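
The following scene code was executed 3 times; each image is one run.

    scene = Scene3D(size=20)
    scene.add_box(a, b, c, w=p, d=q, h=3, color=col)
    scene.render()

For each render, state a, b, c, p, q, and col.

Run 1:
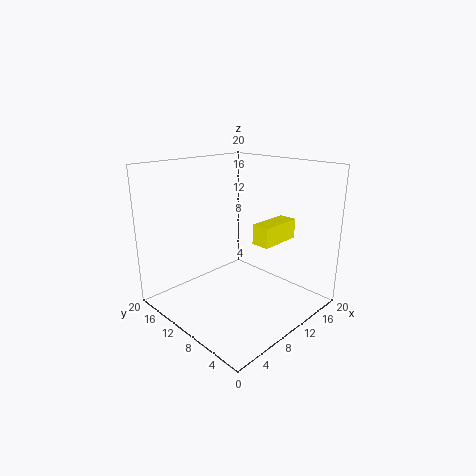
a = 13
b = 7.25
c = 8.25
p = 6.5
q = 2.75
col = 'yellow'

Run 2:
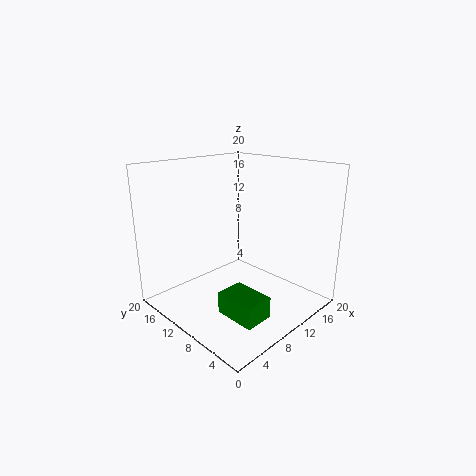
a = 5.25
b = 3.25
c = 0.75
p = 4
q = 5.75
col = 'green'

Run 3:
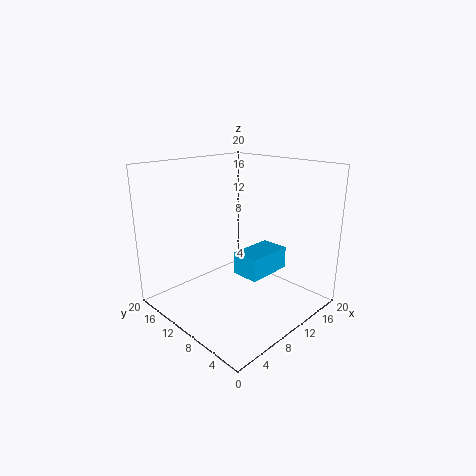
a = 7.75
b = 4.75
c = 6
p = 6.25
q = 3.75
col = 'deepskyblue'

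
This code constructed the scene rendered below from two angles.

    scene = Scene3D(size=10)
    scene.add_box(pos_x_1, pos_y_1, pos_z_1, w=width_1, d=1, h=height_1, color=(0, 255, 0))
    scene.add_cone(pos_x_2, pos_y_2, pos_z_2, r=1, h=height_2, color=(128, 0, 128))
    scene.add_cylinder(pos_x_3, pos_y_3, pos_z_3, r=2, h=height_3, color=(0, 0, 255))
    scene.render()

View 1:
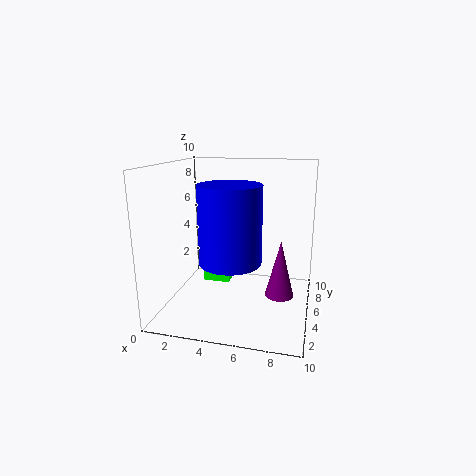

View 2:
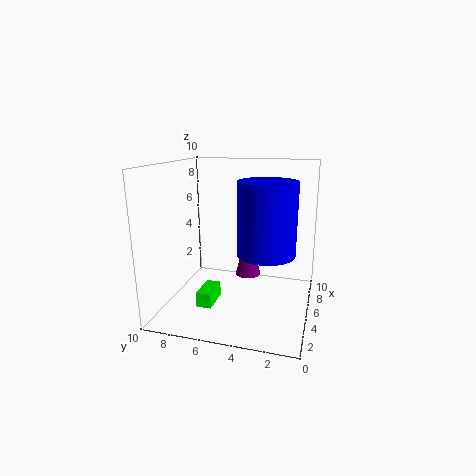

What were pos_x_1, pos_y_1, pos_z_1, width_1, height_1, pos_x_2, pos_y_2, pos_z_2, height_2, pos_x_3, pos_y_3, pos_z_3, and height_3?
pos_x_1 = 2; pos_y_1 = 6; pos_z_1 = 1; width_1 = 2; height_1 = 1; pos_x_2 = 8; pos_y_2 = 5; pos_z_2 = 1; height_2 = 4; pos_x_3 = 5; pos_y_3 = 3; pos_z_3 = 4; height_3 = 5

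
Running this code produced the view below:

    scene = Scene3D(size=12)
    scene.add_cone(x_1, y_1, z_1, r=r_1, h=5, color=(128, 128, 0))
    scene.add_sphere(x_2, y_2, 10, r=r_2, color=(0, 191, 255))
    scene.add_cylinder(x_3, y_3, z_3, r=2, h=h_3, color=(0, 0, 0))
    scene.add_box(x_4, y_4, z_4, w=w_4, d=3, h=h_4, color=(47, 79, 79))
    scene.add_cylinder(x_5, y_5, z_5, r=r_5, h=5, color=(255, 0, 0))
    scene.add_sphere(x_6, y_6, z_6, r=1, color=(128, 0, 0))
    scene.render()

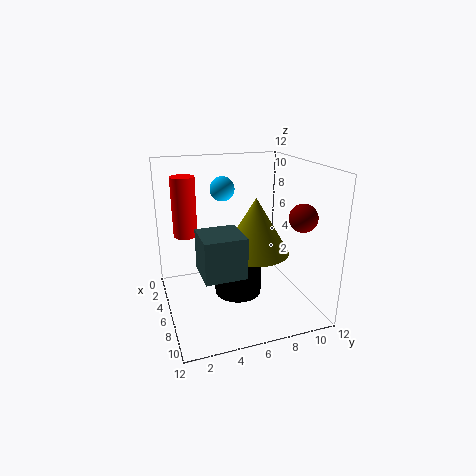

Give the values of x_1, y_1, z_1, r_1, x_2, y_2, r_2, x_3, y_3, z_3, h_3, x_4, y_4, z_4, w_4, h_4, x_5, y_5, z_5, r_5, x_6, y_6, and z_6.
x_1 = 5; y_1 = 8; z_1 = 4; r_1 = 3; x_2 = 5; y_2 = 5; r_2 = 1; x_3 = 6; y_3 = 6; z_3 = 1; h_3 = 3; x_4 = 8; y_4 = 2; z_4 = 5; w_4 = 3; h_4 = 3; x_5 = 4; y_5 = 2; z_5 = 6; r_5 = 1; x_6 = 11; y_6 = 9; z_6 = 9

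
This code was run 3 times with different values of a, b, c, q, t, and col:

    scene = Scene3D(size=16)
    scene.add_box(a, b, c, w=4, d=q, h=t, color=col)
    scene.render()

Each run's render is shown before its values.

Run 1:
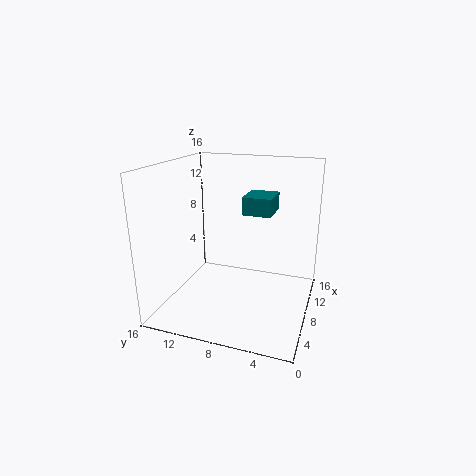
a = 8.5; b = 4.5; c = 10.5; q = 3.25; t = 2; col = 'teal'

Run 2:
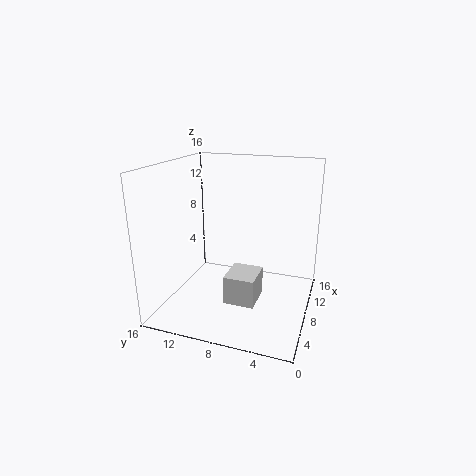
a = 5.75; b = 5.5; c = 0.75; q = 3.5; t = 3.25; col = 'lightgray'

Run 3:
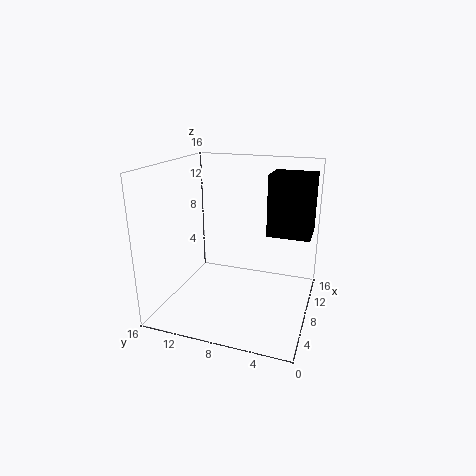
a = 8.75; b = 0.25; c = 8.25; q = 4.75; t = 6.75; col = 'black'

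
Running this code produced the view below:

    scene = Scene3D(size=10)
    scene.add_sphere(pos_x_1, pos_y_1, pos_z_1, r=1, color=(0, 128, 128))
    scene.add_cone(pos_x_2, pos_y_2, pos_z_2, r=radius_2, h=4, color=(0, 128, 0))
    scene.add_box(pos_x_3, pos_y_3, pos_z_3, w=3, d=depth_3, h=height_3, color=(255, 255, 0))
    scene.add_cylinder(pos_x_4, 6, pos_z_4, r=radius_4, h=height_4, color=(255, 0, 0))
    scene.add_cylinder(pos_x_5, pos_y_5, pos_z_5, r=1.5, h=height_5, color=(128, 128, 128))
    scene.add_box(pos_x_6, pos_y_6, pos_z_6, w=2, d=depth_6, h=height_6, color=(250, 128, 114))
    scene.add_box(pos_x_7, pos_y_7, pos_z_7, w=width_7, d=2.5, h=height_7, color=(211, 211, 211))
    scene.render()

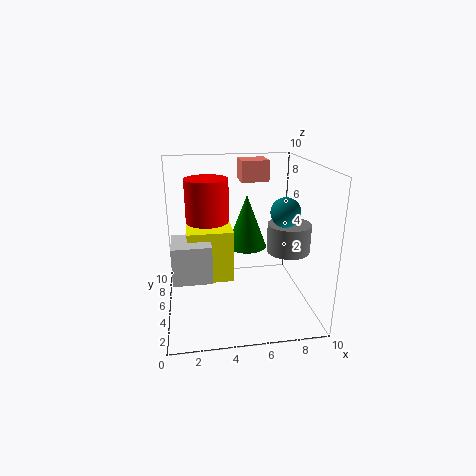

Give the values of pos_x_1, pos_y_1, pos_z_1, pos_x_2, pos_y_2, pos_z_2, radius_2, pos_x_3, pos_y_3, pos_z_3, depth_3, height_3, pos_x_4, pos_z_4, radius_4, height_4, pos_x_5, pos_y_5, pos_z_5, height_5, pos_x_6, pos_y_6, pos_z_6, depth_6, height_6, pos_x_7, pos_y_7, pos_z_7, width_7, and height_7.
pos_x_1 = 8; pos_y_1 = 4; pos_z_1 = 7; pos_x_2 = 6; pos_y_2 = 7; pos_z_2 = 3.5; radius_2 = 1.5; pos_x_3 = 1.5; pos_y_3 = 3.5; pos_z_3 = 2.5; depth_3 = 3.5; height_3 = 3.5; pos_x_4 = 3; pos_z_4 = 4; radius_4 = 1.5; height_4 = 5; pos_x_5 = 8.5; pos_y_5 = 4.5; pos_z_5 = 4; height_5 = 2; pos_x_6 = 5.5; pos_y_6 = 6.5; pos_z_6 = 8.5; depth_6 = 2; height_6 = 1.5; pos_x_7 = 0.5; pos_y_7 = 2.5; pos_z_7 = 3; width_7 = 2.5; height_7 = 2.5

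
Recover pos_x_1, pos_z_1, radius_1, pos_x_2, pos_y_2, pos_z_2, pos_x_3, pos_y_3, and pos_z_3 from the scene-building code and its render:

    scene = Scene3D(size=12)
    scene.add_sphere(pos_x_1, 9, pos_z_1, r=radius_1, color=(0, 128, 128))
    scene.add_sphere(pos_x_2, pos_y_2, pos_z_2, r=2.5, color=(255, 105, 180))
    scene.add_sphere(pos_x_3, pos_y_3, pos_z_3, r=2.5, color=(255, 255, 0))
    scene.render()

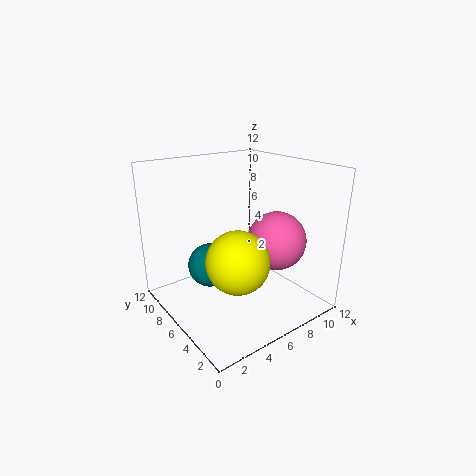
pos_x_1 = 5
pos_z_1 = 2.5
radius_1 = 2
pos_x_2 = 9
pos_y_2 = 4.5
pos_z_2 = 5.5
pos_x_3 = 4.5
pos_y_3 = 4
pos_z_3 = 5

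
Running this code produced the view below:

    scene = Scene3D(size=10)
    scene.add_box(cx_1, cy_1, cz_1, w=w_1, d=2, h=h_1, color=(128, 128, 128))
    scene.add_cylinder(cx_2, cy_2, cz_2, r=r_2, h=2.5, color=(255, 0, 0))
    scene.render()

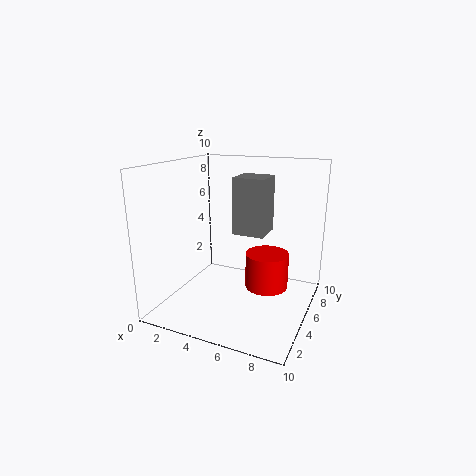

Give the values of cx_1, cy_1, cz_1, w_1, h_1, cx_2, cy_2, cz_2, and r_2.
cx_1 = 5.5
cy_1 = 3
cz_1 = 6
w_1 = 2
h_1 = 3.5
cx_2 = 7
cy_2 = 5.5
cz_2 = 1.5
r_2 = 1.5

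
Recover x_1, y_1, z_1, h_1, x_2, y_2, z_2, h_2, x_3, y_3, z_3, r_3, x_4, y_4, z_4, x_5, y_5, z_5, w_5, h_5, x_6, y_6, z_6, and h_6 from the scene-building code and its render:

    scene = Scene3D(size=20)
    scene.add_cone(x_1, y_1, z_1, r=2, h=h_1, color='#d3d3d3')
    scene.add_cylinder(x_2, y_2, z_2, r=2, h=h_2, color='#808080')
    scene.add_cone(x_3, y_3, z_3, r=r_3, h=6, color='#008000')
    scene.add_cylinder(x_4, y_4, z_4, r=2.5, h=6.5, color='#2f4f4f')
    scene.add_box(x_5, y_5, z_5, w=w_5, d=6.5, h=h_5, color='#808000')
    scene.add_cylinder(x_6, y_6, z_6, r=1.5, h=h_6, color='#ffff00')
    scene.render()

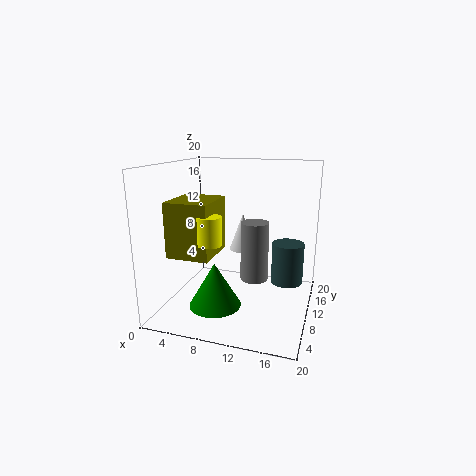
x_1 = 9.5
y_1 = 14
z_1 = 7
h_1 = 5.5
x_2 = 12
y_2 = 11.5
z_2 = 3.5
h_2 = 8.5
x_3 = 8
y_3 = 6
z_3 = 1.5
r_3 = 3.5
x_4 = 16
y_4 = 17
z_4 = 1
x_5 = 3
y_5 = 2.5
z_5 = 9
w_5 = 5.5
h_5 = 7
x_6 = 8.5
y_6 = 3.5
z_6 = 11
h_6 = 3.5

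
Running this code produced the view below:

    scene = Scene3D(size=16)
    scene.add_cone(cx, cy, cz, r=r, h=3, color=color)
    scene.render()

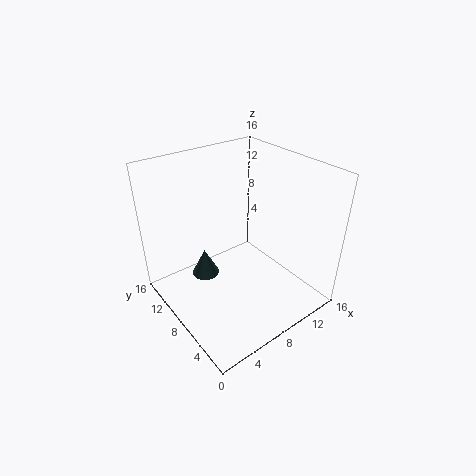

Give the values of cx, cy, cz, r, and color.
cx = 4.5, cy = 9.5, cz = 4, r = 1.5, color = 'darkslategray'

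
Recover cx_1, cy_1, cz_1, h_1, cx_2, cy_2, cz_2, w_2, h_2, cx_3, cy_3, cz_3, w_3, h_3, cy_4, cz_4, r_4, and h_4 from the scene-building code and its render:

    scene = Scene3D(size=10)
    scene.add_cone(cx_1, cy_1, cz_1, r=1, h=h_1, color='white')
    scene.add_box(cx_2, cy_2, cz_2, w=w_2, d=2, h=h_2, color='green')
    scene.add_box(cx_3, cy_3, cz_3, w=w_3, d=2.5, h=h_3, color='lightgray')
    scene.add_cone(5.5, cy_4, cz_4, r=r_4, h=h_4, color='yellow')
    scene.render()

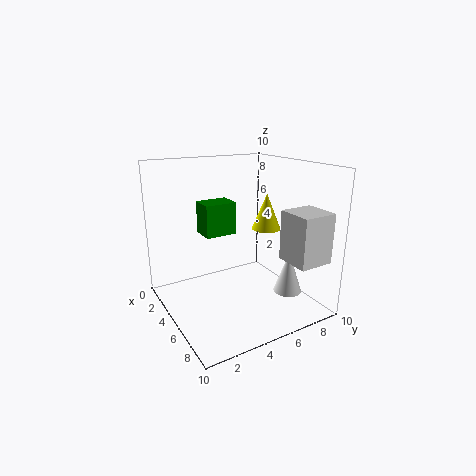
cx_1 = 7, cy_1 = 8, cz_1 = 1, h_1 = 3, cx_2 = 5, cy_2 = 2, cz_2 = 6, w_2 = 1.5, h_2 = 2, cx_3 = 6.5, cy_3 = 7.5, cz_3 = 3.5, w_3 = 2.5, h_3 = 3.5, cy_4 = 7, cz_4 = 5.5, r_4 = 1, h_4 = 2.5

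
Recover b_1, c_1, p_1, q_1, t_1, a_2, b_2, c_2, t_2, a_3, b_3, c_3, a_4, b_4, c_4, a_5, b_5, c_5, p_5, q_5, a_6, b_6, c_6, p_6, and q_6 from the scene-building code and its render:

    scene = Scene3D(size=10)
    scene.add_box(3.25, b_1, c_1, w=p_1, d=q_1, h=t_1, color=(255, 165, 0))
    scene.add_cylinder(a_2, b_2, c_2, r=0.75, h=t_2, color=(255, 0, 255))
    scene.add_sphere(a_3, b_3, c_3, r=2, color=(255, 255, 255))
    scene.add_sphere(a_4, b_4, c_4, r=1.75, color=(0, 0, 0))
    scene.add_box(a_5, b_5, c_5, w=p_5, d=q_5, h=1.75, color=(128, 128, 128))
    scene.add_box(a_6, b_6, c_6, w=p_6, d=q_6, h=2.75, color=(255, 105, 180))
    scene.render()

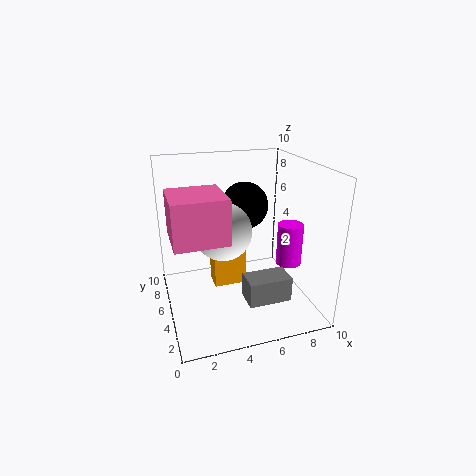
b_1 = 4.75
c_1 = 1.5
p_1 = 2.25
q_1 = 1.5
t_1 = 2.75
a_2 = 7
b_2 = 1.25
c_2 = 4.75
t_2 = 2.5
a_3 = 4
b_3 = 5.25
c_3 = 5.5
a_4 = 6.25
b_4 = 7.25
c_4 = 6.5
a_5 = 5
b_5 = 2.25
c_5 = 1
p_5 = 3
q_5 = 1.75
a_6 = 0.25
b_6 = 1.5
c_6 = 6.25
p_6 = 3.25
q_6 = 3.25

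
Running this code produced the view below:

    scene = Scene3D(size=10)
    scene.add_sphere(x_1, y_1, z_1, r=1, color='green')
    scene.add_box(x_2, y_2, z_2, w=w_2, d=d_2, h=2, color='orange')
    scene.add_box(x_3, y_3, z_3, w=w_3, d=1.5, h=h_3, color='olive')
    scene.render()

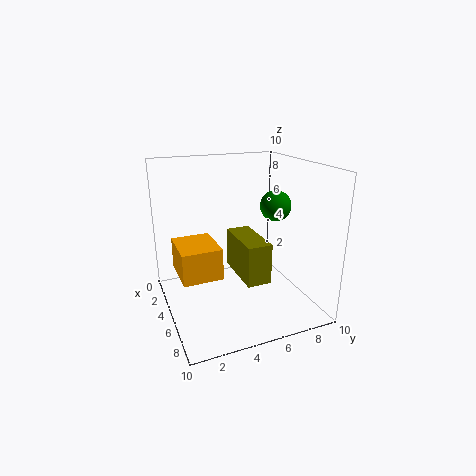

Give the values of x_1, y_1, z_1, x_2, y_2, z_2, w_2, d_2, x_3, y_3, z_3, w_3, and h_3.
x_1 = 6.5, y_1 = 7, z_1 = 7.5, x_2 = 4.5, y_2 = 0.5, z_2 = 3.5, w_2 = 3, d_2 = 2.5, x_3 = 5.5, y_3 = 4, z_3 = 3.5, w_3 = 3.5, h_3 = 2.5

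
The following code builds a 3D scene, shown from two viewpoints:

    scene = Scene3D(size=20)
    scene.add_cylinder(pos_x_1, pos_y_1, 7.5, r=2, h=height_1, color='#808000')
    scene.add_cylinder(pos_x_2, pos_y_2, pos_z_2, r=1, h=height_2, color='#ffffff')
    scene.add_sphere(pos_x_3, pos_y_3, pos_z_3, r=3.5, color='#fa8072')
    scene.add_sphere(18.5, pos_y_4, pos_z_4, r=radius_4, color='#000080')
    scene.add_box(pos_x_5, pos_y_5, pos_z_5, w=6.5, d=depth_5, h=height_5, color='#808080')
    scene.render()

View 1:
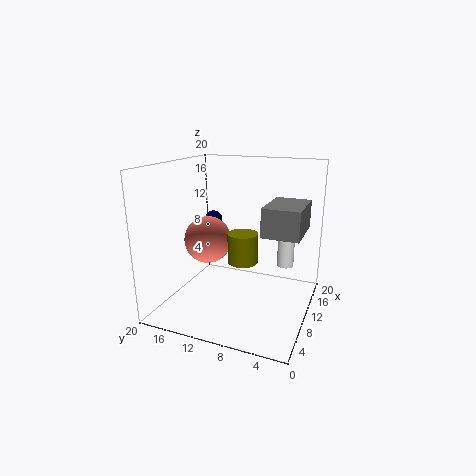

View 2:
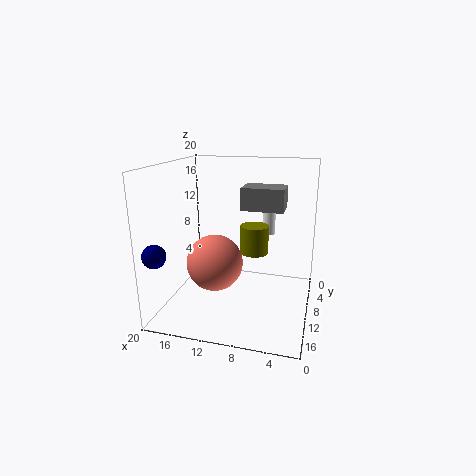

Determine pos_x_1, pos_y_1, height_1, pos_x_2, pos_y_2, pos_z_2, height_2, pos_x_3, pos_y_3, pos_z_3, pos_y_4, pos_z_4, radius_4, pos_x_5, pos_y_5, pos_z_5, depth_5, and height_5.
pos_x_1 = 8
pos_y_1 = 8.5
height_1 = 4
pos_x_2 = 7
pos_y_2 = 2.5
pos_z_2 = 8.5
height_2 = 6
pos_x_3 = 11.5
pos_y_3 = 15.5
pos_z_3 = 8.5
pos_y_4 = 18
pos_z_4 = 9.5
radius_4 = 1.5
pos_x_5 = 4.5
pos_y_5 = 0.5
pos_z_5 = 12.5
depth_5 = 4.5
height_5 = 3.5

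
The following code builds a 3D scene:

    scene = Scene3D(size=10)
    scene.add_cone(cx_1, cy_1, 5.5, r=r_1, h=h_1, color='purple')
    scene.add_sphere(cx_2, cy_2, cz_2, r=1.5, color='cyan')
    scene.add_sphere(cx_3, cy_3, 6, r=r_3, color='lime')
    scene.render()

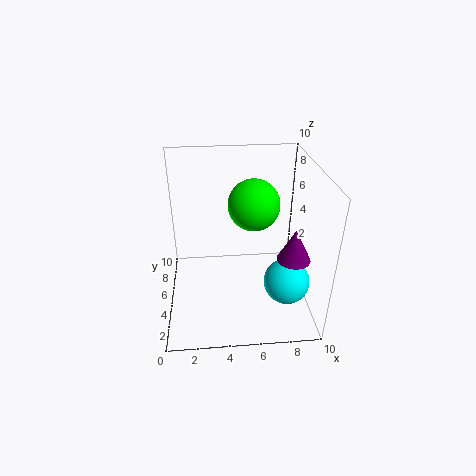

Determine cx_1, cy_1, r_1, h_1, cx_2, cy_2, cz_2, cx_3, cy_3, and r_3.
cx_1 = 8
cy_1 = 1.5
r_1 = 1
h_1 = 2
cx_2 = 8
cy_2 = 2.5
cz_2 = 3
cx_3 = 6.5
cy_3 = 8
r_3 = 2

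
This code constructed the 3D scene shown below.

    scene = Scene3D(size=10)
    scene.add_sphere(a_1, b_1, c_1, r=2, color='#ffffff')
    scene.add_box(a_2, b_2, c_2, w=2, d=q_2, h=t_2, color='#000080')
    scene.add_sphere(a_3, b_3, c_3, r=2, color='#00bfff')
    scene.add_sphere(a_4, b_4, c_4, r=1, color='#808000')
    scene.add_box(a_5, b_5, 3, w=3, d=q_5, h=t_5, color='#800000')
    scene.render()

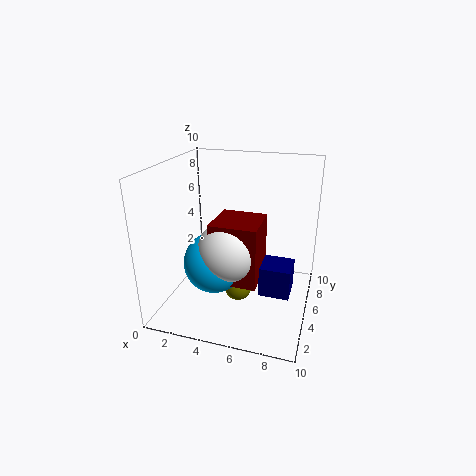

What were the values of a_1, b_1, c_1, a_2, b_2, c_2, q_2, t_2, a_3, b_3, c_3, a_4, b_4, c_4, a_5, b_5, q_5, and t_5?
a_1 = 5
b_1 = 3
c_1 = 5
a_2 = 7
b_2 = 3
c_2 = 2
q_2 = 2
t_2 = 2
a_3 = 4
b_3 = 3
c_3 = 4
a_4 = 5
b_4 = 5
c_4 = 1
a_5 = 4
b_5 = 2
q_5 = 3
t_5 = 4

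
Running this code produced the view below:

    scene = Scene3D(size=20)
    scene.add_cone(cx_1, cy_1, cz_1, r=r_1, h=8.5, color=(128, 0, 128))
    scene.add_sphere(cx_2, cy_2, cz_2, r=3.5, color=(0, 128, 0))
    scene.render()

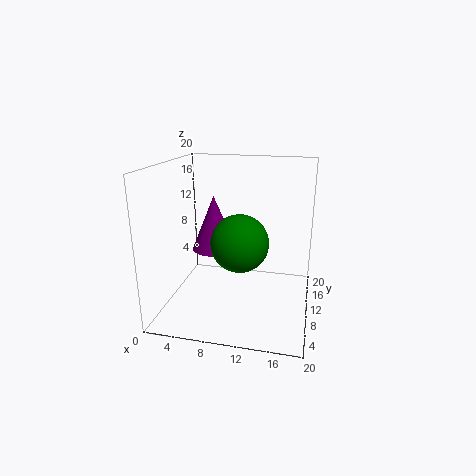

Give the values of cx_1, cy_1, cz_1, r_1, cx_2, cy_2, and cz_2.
cx_1 = 5
cy_1 = 15
cz_1 = 6
r_1 = 3.5
cx_2 = 11.5
cy_2 = 4.5
cz_2 = 11.5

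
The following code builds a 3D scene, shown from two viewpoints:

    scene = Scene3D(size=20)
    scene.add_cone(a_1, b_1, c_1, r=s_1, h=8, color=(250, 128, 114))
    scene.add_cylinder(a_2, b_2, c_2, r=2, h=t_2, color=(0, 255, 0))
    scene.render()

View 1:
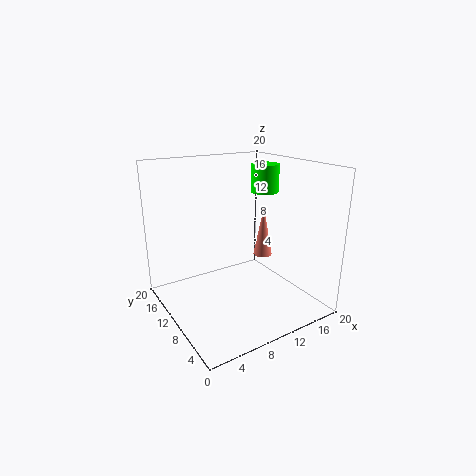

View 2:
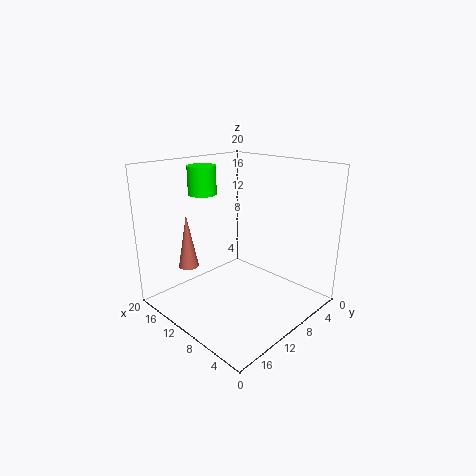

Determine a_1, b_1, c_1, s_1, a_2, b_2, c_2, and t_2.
a_1 = 17
b_1 = 13.5
c_1 = 4.5
s_1 = 1.5
a_2 = 15.5
b_2 = 11.5
c_2 = 15.5
t_2 = 4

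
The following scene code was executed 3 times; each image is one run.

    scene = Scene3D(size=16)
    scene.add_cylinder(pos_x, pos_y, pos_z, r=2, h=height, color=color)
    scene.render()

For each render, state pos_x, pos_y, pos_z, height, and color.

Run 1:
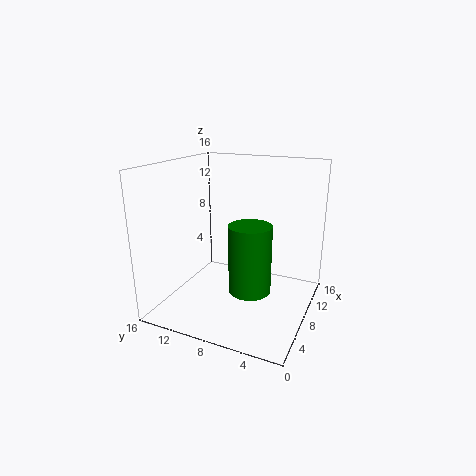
pos_x = 3; pos_y = 4.5; pos_z = 5; height = 6.5; color = 'green'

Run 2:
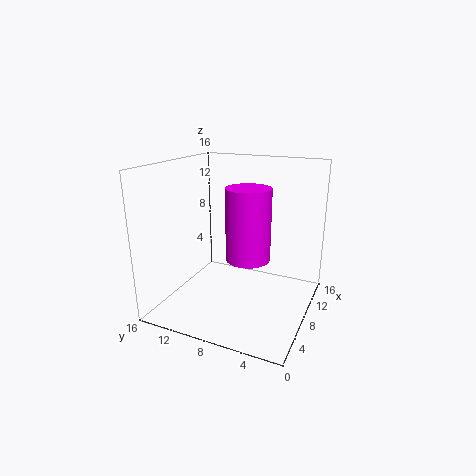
pos_x = 2.5; pos_y = 4.5; pos_z = 8.5; height = 6.5; color = 'magenta'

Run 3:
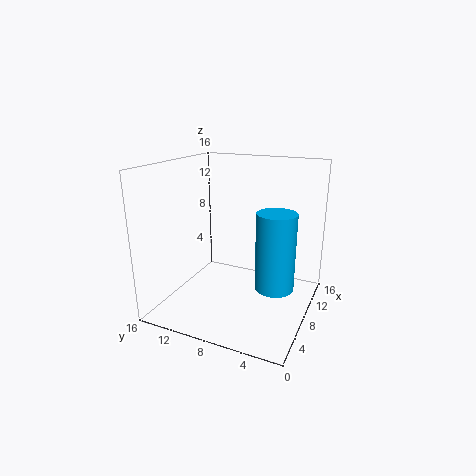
pos_x = 6; pos_y = 3; pos_z = 4; height = 8; color = 'deepskyblue'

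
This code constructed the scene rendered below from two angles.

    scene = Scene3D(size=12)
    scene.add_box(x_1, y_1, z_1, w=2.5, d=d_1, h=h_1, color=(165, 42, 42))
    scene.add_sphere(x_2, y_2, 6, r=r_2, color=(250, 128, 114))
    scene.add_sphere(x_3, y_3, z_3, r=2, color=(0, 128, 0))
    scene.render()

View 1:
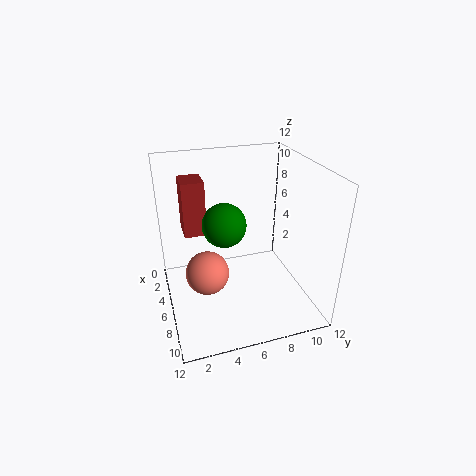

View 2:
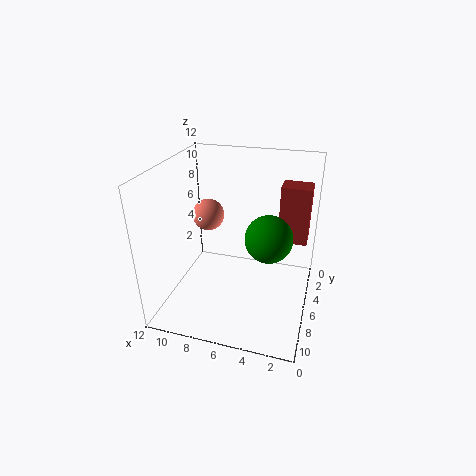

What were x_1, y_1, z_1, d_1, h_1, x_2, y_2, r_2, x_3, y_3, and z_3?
x_1 = 0.5; y_1 = 2; z_1 = 5; d_1 = 2; h_1 = 5; x_2 = 10; y_2 = 2.5; r_2 = 1.5; x_3 = 3.5; y_3 = 5.5; z_3 = 6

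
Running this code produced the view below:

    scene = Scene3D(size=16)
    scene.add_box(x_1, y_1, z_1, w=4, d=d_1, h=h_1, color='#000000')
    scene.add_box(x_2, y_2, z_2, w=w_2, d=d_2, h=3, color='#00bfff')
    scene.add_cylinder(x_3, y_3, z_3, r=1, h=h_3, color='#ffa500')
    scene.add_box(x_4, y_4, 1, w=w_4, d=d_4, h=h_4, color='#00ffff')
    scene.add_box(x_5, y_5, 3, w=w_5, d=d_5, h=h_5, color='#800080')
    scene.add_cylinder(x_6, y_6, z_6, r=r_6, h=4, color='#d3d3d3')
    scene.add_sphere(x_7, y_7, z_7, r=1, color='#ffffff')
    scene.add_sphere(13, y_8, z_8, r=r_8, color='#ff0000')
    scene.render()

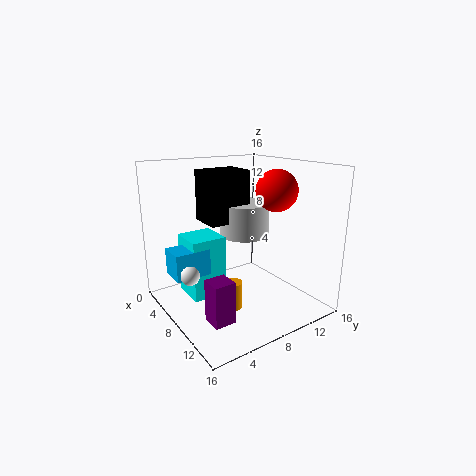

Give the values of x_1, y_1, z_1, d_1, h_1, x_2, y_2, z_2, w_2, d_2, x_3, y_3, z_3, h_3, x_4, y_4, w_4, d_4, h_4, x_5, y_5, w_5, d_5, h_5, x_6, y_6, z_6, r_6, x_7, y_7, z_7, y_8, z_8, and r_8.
x_1 = 2
y_1 = 6
z_1 = 9
d_1 = 5
h_1 = 6
x_2 = 4
y_2 = 1
z_2 = 4
w_2 = 3
d_2 = 4
x_3 = 10
y_3 = 6
z_3 = 1
h_3 = 3
x_4 = 3
y_4 = 3
w_4 = 4
d_4 = 4
h_4 = 7
x_5 = 13
y_5 = 1
w_5 = 2
d_5 = 2
h_5 = 4
x_6 = 5
y_6 = 11
z_6 = 7
r_6 = 3
x_7 = 8
y_7 = 2
z_7 = 5
y_8 = 9
z_8 = 14
r_8 = 2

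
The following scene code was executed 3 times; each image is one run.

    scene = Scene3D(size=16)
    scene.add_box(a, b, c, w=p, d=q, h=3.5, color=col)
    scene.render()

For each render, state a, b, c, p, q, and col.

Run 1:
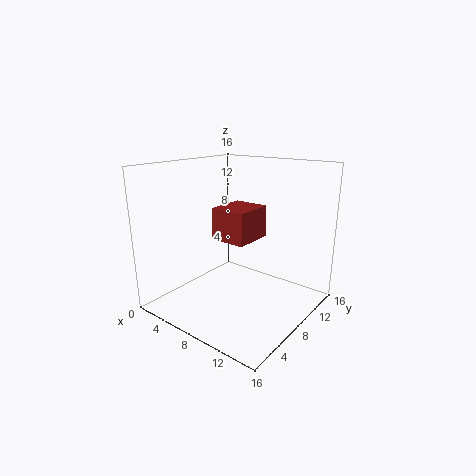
a = 6; b = 6; c = 8; p = 4; q = 4.5; col = 'brown'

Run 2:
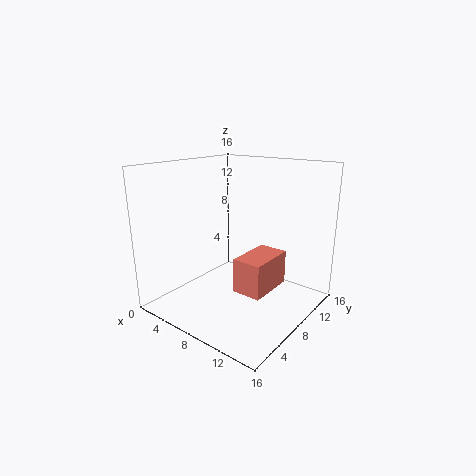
a = 10.5; b = 4; c = 4; p = 3; q = 5; col = 'salmon'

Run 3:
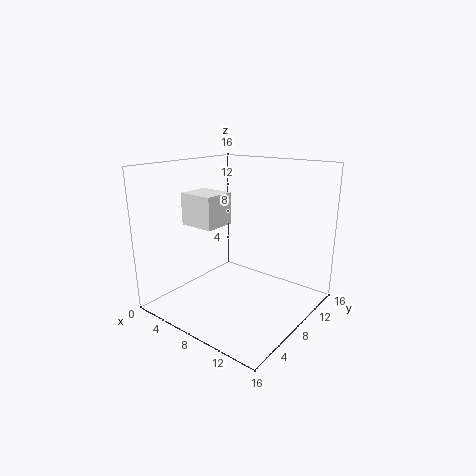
a = 3; b = 4.5; c = 9.5; p = 4; q = 3.5; col = 'white'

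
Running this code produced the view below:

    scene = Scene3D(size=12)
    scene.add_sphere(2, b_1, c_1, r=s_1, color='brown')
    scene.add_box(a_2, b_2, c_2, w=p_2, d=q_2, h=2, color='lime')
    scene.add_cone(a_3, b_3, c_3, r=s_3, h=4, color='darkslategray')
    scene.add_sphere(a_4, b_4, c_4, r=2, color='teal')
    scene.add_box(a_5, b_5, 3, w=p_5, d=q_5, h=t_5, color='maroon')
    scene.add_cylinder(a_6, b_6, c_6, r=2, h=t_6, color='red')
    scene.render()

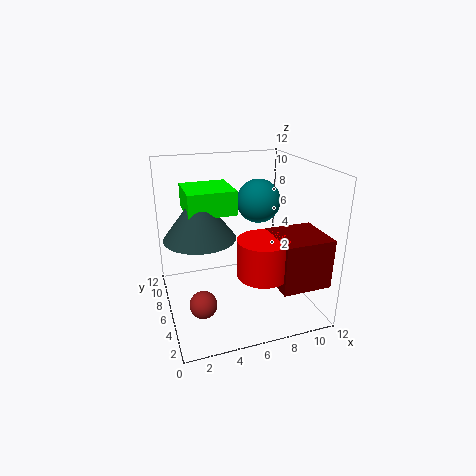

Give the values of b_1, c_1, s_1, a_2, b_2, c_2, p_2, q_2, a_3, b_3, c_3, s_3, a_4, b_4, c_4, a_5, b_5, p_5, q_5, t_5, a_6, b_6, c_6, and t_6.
b_1 = 2, c_1 = 3, s_1 = 1, a_2 = 2, b_2 = 6, c_2 = 8, p_2 = 4, q_2 = 4, a_3 = 3, b_3 = 7, c_3 = 6, s_3 = 3, a_4 = 9, b_4 = 9, c_4 = 8, a_5 = 8, b_5 = 1, p_5 = 4, q_5 = 4, t_5 = 4, a_6 = 7, b_6 = 3, c_6 = 4, t_6 = 3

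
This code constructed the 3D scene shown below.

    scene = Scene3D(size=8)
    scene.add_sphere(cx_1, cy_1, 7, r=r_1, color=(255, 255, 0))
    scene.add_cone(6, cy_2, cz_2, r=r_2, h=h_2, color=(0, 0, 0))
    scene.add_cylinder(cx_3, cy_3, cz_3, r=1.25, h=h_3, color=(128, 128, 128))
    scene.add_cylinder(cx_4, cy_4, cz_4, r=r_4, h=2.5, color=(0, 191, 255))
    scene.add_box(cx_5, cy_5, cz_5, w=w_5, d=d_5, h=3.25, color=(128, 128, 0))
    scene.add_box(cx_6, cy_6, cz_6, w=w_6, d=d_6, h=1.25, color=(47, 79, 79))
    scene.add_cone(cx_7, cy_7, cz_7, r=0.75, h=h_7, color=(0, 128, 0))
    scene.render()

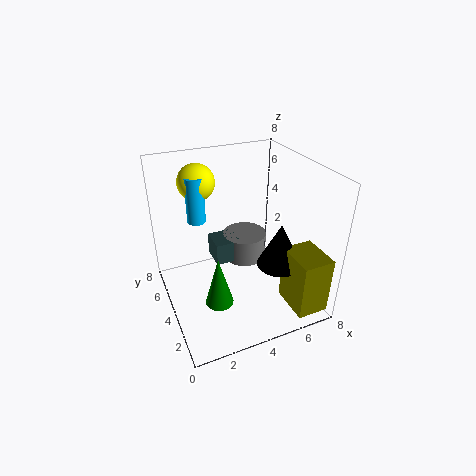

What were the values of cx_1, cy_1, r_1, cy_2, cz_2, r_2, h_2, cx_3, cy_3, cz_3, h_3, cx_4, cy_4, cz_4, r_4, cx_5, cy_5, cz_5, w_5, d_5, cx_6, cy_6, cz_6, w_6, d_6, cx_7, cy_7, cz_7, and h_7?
cx_1 = 2.25, cy_1 = 5.5, r_1 = 1, cy_2 = 2.75, cz_2 = 2.5, r_2 = 1.25, h_2 = 2.5, cx_3 = 4.75, cy_3 = 4.75, cz_3 = 2.25, h_3 = 1.5, cx_4 = 2, cy_4 = 5, cz_4 = 5, r_4 = 0.5, cx_5 = 6, cy_5 = 0.25, cz_5 = 0.5, w_5 = 1.75, d_5 = 2.25, cx_6 = 2.75, cy_6 = 4, cz_6 = 2.5, w_6 = 1.5, d_6 = 1.5, cx_7 = 2.25, cy_7 = 2.5, cz_7 = 1.25, h_7 = 2.75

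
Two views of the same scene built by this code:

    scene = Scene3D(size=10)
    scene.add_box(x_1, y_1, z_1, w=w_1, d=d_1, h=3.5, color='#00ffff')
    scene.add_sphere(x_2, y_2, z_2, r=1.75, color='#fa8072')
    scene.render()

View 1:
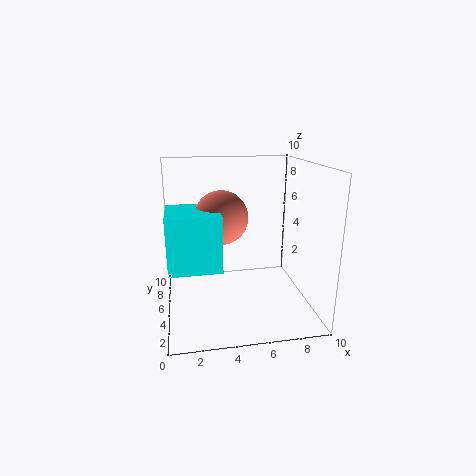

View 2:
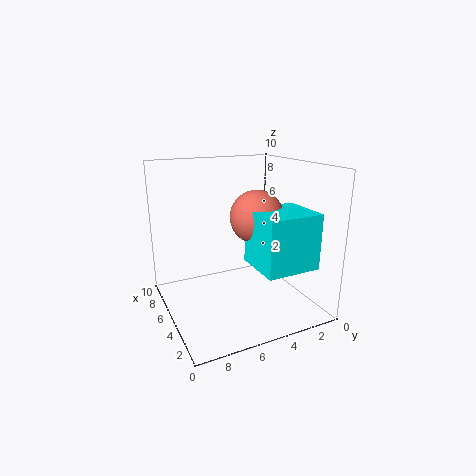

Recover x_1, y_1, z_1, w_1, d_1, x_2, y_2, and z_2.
x_1 = 0.25
y_1 = 1.75
z_1 = 4
w_1 = 3.25
d_1 = 3.5
x_2 = 3.75
y_2 = 4.25
z_2 = 6.75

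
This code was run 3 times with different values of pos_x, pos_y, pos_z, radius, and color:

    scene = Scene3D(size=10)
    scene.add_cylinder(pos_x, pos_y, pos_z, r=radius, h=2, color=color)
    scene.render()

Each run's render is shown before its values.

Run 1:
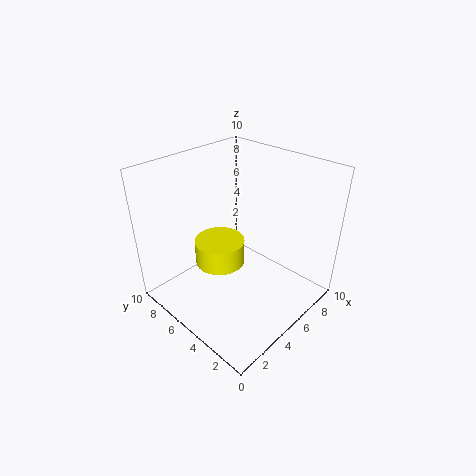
pos_x = 6; pos_y = 8; pos_z = 1; radius = 2; color = 'yellow'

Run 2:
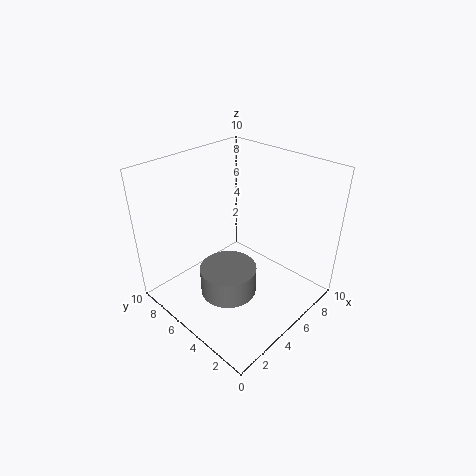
pos_x = 4; pos_y = 5; pos_z = 1; radius = 2; color = 'gray'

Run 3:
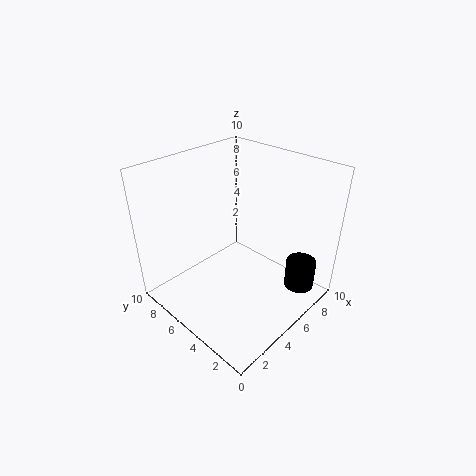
pos_x = 7; pos_y = 1; pos_z = 2; radius = 1; color = 'black'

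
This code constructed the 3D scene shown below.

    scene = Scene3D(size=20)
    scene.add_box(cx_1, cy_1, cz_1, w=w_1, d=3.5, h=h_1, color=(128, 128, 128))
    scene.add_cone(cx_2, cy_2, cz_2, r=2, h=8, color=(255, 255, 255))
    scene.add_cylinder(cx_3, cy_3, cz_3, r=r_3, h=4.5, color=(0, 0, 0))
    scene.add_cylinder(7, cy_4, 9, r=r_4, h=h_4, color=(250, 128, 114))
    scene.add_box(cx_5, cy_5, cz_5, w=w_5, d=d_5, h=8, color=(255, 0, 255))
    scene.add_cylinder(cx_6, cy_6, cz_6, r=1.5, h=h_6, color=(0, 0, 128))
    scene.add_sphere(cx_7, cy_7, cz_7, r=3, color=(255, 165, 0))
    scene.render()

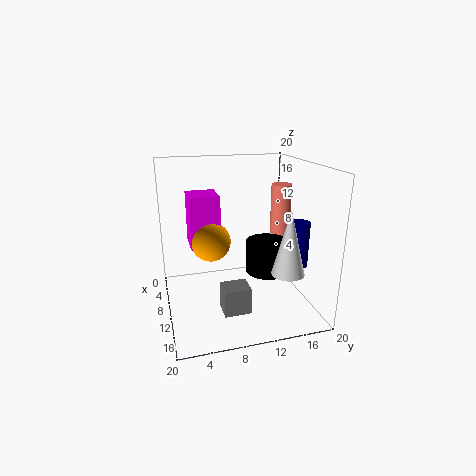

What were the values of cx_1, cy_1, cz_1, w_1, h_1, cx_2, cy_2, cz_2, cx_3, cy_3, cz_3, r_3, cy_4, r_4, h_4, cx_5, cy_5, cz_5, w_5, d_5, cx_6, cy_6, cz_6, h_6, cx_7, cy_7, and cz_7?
cx_1 = 13.5, cy_1 = 6.5, cz_1 = 2, w_1 = 3, h_1 = 3.5, cx_2 = 18, cy_2 = 14, cz_2 = 8, cx_3 = 11, cy_3 = 14, cz_3 = 5, r_3 = 3, cy_4 = 17.5, r_4 = 1.5, h_4 = 7.5, cx_5 = 1, cy_5 = 4, cz_5 = 7, w_5 = 5, d_5 = 4.5, cx_6 = 11.5, cy_6 = 18.5, cz_6 = 5.5, h_6 = 6.5, cx_7 = 5.5, cy_7 = 7, cz_7 = 8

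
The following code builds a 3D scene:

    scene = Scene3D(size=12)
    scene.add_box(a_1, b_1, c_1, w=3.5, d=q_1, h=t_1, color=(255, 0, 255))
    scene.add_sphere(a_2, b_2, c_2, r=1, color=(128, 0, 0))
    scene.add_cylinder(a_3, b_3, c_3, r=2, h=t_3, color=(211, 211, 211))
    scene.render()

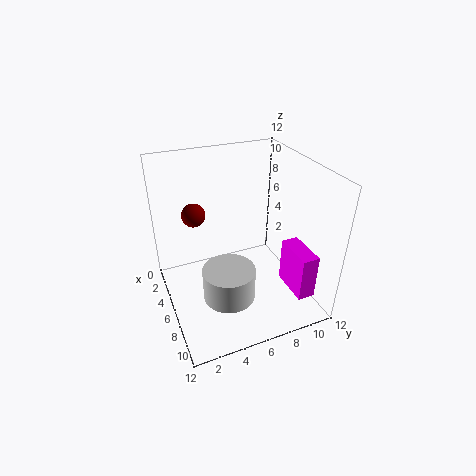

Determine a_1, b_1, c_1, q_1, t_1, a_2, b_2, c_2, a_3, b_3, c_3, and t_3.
a_1 = 6.5; b_1 = 10; c_1 = 1; q_1 = 1.5; t_1 = 4; a_2 = 3.5; b_2 = 3; c_2 = 7.5; a_3 = 9; b_3 = 4; c_3 = 3; t_3 = 2.5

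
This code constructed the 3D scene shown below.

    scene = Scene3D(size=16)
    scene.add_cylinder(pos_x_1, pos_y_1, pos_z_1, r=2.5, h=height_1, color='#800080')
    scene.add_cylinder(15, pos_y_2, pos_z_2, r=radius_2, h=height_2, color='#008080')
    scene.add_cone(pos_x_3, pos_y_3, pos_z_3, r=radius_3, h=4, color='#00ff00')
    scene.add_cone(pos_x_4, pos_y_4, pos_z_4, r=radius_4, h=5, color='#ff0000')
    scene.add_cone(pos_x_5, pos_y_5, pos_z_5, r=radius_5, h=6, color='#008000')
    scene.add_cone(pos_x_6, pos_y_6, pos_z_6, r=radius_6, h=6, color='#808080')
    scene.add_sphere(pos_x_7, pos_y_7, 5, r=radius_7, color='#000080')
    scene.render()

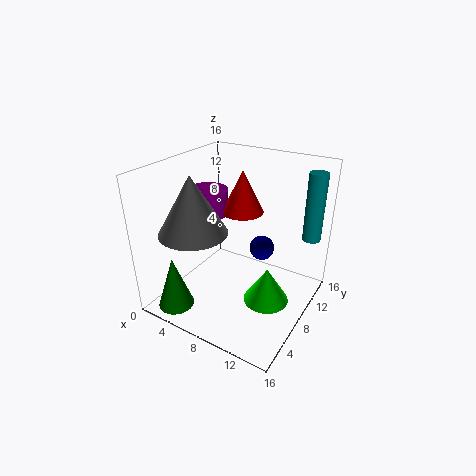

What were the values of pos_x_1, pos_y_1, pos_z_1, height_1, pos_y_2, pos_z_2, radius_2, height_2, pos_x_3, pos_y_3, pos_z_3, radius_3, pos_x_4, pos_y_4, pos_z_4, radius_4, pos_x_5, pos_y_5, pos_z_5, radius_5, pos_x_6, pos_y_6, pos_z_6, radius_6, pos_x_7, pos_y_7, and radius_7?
pos_x_1 = 2.5
pos_y_1 = 10
pos_z_1 = 9
height_1 = 3
pos_y_2 = 12
pos_z_2 = 8
radius_2 = 1
height_2 = 7.5
pos_x_3 = 12
pos_y_3 = 7.5
pos_z_3 = 1.5
radius_3 = 2.5
pos_x_4 = 6.5
pos_y_4 = 11.5
pos_z_4 = 9.5
radius_4 = 2.5
pos_x_5 = 3
pos_y_5 = 2.5
pos_z_5 = 0.5
radius_5 = 2
pos_x_6 = 5.5
pos_y_6 = 3.5
pos_z_6 = 10
radius_6 = 3.5
pos_x_7 = 9
pos_y_7 = 12
radius_7 = 1.5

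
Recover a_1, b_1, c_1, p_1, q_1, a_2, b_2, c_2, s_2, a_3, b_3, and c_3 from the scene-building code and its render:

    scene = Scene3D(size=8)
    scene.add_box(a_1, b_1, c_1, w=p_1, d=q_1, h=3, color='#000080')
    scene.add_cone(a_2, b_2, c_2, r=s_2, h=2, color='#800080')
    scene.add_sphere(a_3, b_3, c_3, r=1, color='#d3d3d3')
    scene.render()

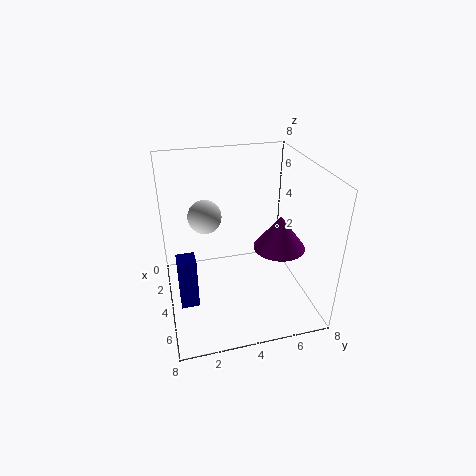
a_1 = 4; b_1 = 0.5; c_1 = 0.5; p_1 = 1; q_1 = 1; a_2 = 4; b_2 = 6.5; c_2 = 3; s_2 = 1.5; a_3 = 2; b_3 = 2.5; c_3 = 4.5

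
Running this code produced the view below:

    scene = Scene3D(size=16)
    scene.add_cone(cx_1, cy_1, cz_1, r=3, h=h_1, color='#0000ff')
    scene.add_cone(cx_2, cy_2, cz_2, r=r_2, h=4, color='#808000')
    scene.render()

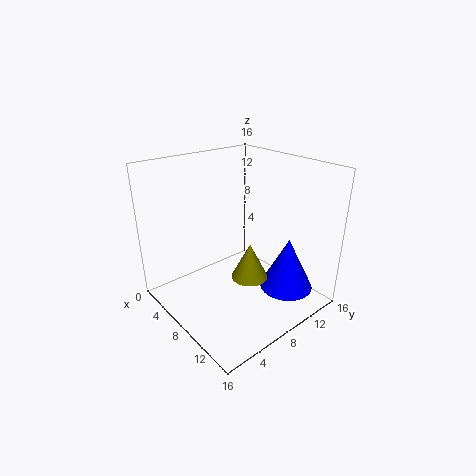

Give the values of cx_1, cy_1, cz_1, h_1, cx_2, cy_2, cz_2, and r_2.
cx_1 = 12; cy_1 = 12; cz_1 = 2; h_1 = 6; cx_2 = 10; cy_2 = 8; cz_2 = 4; r_2 = 2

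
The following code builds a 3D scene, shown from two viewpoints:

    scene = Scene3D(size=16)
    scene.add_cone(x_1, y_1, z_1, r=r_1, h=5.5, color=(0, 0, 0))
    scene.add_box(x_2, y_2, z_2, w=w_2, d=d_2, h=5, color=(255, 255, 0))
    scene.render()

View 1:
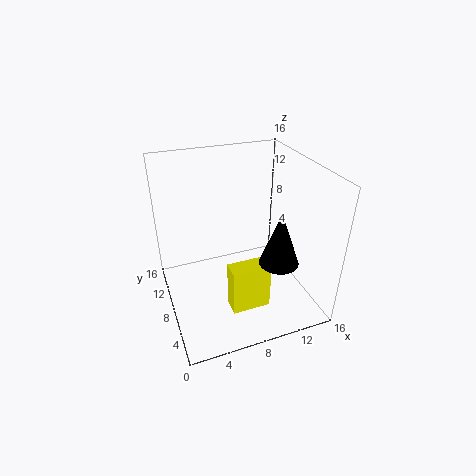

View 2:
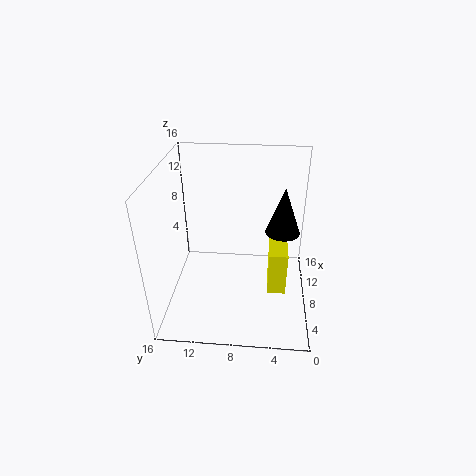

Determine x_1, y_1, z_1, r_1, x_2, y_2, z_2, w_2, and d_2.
x_1 = 10.5; y_1 = 3; z_1 = 7.5; r_1 = 2; x_2 = 5.5; y_2 = 2.5; z_2 = 2.5; w_2 = 4; d_2 = 2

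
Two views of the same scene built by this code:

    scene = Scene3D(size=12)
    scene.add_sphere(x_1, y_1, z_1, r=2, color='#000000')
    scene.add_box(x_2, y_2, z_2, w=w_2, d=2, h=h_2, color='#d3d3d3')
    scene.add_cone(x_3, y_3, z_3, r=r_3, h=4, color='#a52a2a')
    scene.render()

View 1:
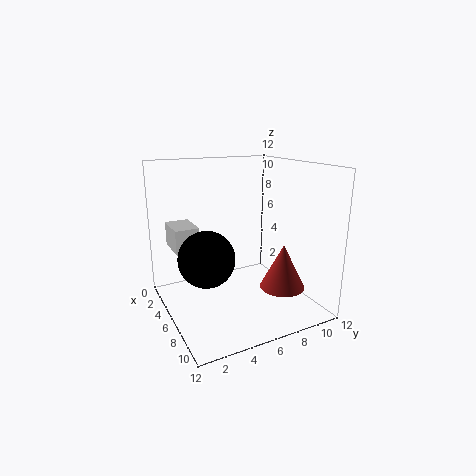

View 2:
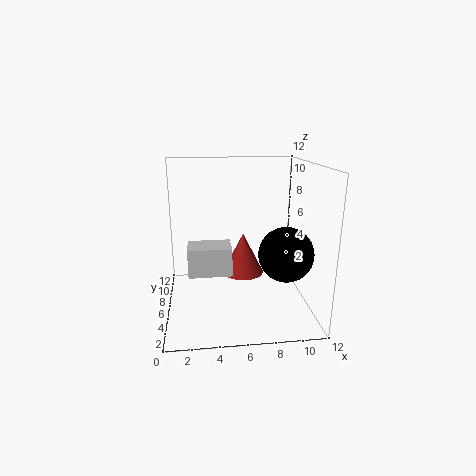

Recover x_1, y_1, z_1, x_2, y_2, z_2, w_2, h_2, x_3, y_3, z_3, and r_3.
x_1 = 9; y_1 = 2; z_1 = 6; x_2 = 2; y_2 = 1; z_2 = 5; w_2 = 3; h_2 = 2; x_3 = 7; y_3 = 10; z_3 = 1; r_3 = 2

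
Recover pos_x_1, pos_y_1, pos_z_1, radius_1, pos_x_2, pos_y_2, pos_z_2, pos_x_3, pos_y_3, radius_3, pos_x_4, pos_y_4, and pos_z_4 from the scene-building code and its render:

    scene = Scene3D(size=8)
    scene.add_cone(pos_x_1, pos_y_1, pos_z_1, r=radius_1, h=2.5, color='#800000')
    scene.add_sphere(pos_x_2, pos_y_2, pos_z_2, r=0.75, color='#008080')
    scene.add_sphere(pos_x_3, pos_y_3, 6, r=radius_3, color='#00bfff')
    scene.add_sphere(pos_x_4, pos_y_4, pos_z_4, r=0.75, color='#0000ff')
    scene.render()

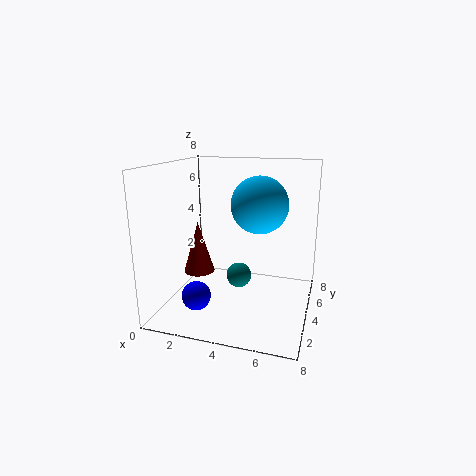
pos_x_1 = 2.75, pos_y_1 = 1.5, pos_z_1 = 3, radius_1 = 0.75, pos_x_2 = 3.75, pos_y_2 = 5, pos_z_2 = 1.25, pos_x_3 = 5.25, pos_y_3 = 3.75, radius_3 = 1.5, pos_x_4 = 2.5, pos_y_4 = 1.5, pos_z_4 = 1.5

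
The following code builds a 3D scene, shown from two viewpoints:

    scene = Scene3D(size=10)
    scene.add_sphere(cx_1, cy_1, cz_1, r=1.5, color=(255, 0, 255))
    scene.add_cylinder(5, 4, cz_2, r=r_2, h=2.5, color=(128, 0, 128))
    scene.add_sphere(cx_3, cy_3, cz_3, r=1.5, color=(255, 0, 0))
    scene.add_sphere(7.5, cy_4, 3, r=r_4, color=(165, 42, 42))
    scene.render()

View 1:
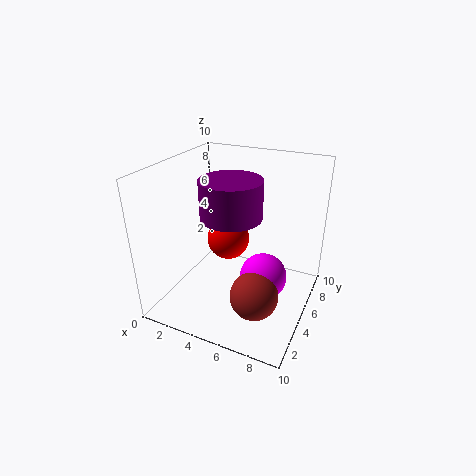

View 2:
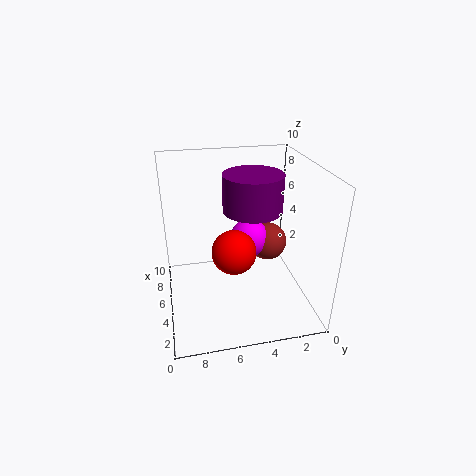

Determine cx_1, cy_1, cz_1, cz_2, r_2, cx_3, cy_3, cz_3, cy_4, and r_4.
cx_1 = 7.5; cy_1 = 3.5; cz_1 = 3.5; cz_2 = 7; r_2 = 2; cx_3 = 4; cy_3 = 5.5; cz_3 = 4.5; cy_4 = 2; r_4 = 1.5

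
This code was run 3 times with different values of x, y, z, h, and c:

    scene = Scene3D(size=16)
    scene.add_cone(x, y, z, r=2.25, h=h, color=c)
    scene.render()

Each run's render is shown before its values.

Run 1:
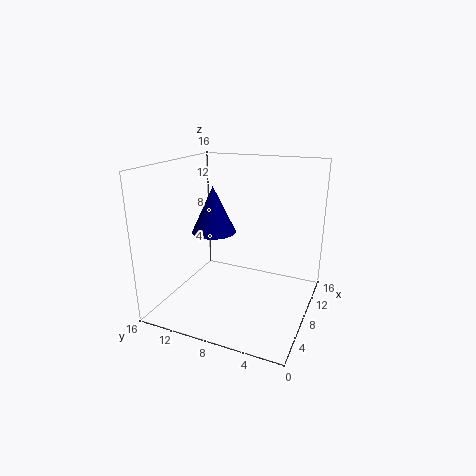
x = 5.25, y = 9.5, z = 9.5, h = 4.75, c = 'navy'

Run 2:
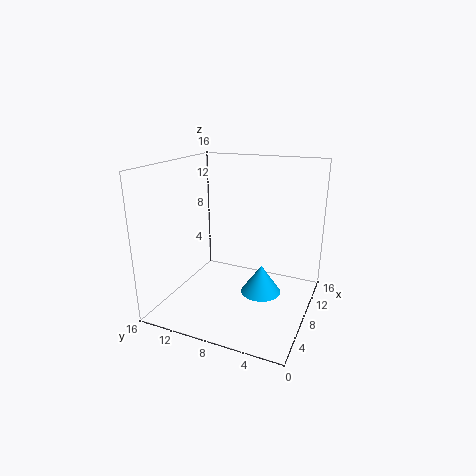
x = 8.25, y = 5.25, z = 1.75, h = 3.25, c = 'deepskyblue'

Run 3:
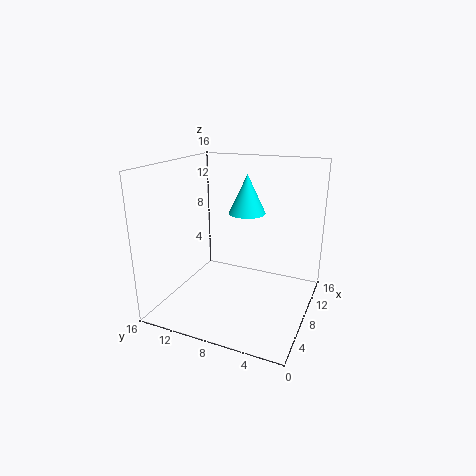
x = 12.5, y = 8.75, z = 9.5, h = 4.75, c = 'cyan'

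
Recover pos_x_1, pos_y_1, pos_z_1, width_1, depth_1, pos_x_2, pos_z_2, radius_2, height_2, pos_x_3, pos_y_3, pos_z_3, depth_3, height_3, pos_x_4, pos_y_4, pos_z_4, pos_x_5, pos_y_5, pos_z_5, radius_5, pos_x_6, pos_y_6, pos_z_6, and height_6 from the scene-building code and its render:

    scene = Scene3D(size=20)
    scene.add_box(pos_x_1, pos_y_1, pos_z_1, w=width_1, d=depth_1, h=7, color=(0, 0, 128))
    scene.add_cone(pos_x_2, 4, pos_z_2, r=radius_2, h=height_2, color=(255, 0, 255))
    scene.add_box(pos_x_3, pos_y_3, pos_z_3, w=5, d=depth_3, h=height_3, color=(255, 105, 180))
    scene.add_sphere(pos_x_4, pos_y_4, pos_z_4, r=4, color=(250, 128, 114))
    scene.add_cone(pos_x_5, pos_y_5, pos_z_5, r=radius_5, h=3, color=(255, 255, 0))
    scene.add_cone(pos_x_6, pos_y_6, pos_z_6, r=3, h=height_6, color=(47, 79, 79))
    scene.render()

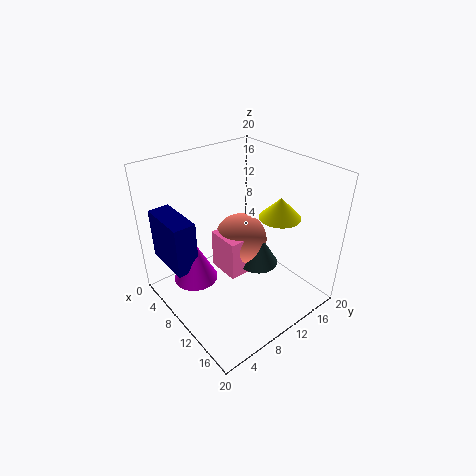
pos_x_1 = 2
pos_y_1 = 1
pos_z_1 = 7
width_1 = 7
depth_1 = 3
pos_x_2 = 8
pos_z_2 = 5
radius_2 = 3
height_2 = 6
pos_x_3 = 5
pos_y_3 = 9
pos_z_3 = 3
depth_3 = 3
height_3 = 6
pos_x_4 = 7
pos_y_4 = 13
pos_z_4 = 7
pos_x_5 = 12
pos_y_5 = 16
pos_z_5 = 12
radius_5 = 3
pos_x_6 = 10
pos_y_6 = 14
pos_z_6 = 4
height_6 = 5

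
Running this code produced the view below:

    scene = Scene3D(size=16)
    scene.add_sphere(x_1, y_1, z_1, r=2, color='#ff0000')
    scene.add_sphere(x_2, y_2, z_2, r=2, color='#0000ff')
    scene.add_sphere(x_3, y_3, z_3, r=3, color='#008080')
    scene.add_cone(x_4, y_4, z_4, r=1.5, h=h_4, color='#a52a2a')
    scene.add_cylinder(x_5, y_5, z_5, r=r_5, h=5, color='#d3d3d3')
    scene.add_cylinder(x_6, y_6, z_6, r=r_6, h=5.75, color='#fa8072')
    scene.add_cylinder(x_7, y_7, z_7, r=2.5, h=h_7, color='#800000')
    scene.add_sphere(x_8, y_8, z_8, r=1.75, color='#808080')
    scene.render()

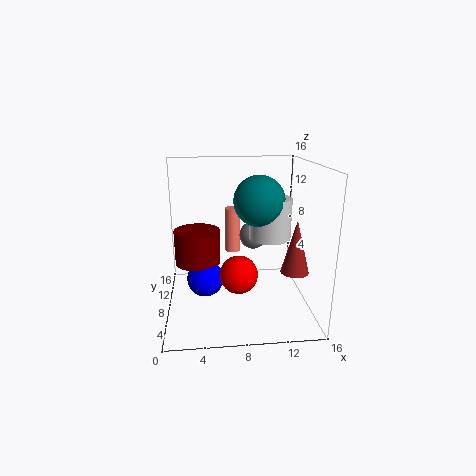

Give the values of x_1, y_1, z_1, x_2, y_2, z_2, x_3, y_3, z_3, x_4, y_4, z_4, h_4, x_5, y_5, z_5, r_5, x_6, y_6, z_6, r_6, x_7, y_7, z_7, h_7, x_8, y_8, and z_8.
x_1 = 7.75, y_1 = 5, z_1 = 5, x_2 = 4.25, y_2 = 7, z_2 = 3.75, x_3 = 10.75, y_3 = 10.5, z_3 = 11.5, x_4 = 13.75, y_4 = 5, z_4 = 5, h_4 = 5.75, x_5 = 12.25, y_5 = 11, z_5 = 6.75, r_5 = 2.5, x_6 = 8, y_6 = 14.5, z_6 = 4, r_6 = 1, x_7 = 3.5, y_7 = 8.25, z_7 = 5.25, h_7 = 3.75, x_8 = 10.5, y_8 = 13, z_8 = 6.5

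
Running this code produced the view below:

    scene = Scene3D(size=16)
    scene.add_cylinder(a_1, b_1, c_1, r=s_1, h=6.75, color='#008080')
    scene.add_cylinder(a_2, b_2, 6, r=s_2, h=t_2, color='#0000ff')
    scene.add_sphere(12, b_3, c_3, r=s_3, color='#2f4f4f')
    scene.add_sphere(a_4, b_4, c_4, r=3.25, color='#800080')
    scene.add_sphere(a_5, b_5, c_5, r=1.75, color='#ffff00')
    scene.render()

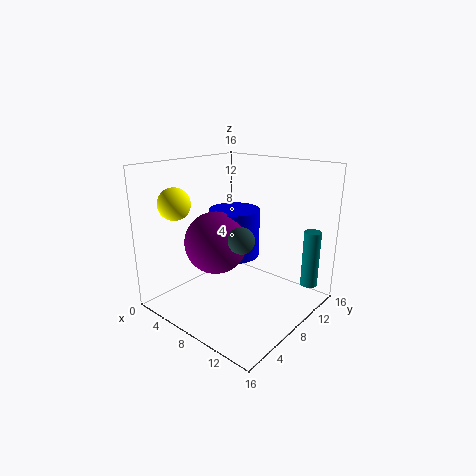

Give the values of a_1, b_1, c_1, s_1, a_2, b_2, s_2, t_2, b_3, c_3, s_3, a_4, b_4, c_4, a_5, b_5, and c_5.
a_1 = 13.75
b_1 = 14.5
c_1 = 1.5
s_1 = 1
a_2 = 7.5
b_2 = 8
s_2 = 2.75
t_2 = 5.25
b_3 = 3.75
c_3 = 10
s_3 = 1.25
a_4 = 7.5
b_4 = 5
c_4 = 8.25
a_5 = 3.25
b_5 = 3.25
c_5 = 12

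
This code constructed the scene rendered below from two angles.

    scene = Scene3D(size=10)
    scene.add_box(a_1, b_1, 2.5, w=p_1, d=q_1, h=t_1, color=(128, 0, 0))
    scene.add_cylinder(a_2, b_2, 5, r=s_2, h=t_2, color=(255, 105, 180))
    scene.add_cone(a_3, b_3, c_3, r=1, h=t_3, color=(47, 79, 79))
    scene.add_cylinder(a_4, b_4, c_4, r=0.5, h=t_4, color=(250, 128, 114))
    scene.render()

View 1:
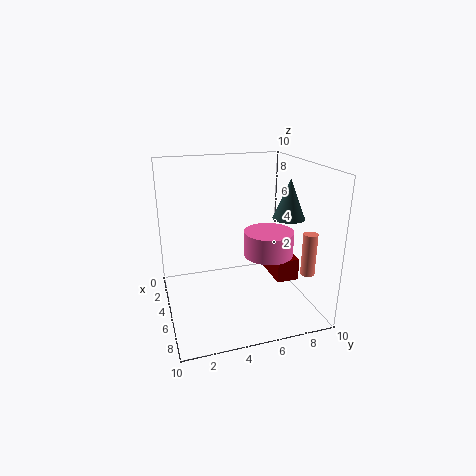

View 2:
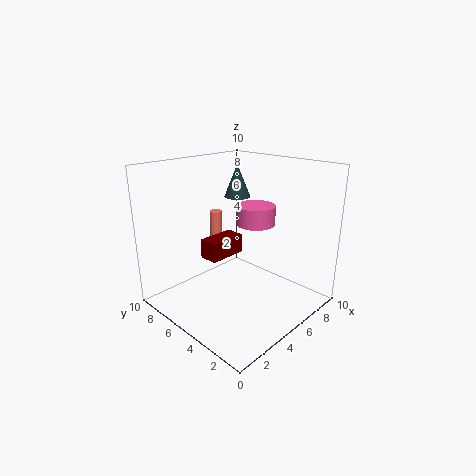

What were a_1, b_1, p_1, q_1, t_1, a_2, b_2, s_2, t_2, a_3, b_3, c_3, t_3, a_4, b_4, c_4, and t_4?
a_1 = 4.5; b_1 = 7; p_1 = 3; q_1 = 1.5; t_1 = 1.5; a_2 = 8; b_2 = 6; s_2 = 1.5; t_2 = 1.5; a_3 = 7.5; b_3 = 7.5; c_3 = 7; t_3 = 2.5; a_4 = 7; b_4 = 9.5; c_4 = 2.5; t_4 = 3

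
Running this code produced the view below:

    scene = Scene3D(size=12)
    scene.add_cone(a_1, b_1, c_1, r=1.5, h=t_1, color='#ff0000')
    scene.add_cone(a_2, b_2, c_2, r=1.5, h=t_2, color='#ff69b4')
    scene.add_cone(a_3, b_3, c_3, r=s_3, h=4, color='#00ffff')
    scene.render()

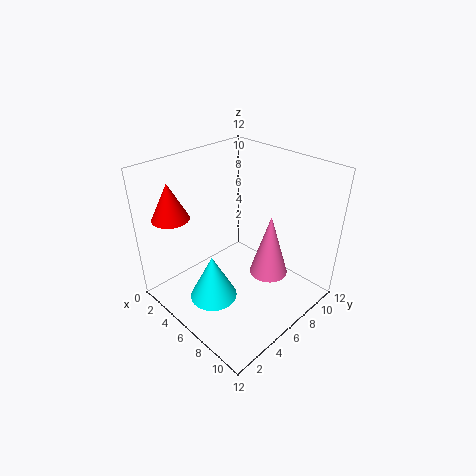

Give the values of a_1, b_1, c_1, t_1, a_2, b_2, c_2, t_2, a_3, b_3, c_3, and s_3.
a_1 = 2.5, b_1 = 2, c_1 = 8, t_1 = 3, a_2 = 9, b_2 = 6.5, c_2 = 4, t_2 = 5, a_3 = 5.5, b_3 = 3.5, c_3 = 1, s_3 = 2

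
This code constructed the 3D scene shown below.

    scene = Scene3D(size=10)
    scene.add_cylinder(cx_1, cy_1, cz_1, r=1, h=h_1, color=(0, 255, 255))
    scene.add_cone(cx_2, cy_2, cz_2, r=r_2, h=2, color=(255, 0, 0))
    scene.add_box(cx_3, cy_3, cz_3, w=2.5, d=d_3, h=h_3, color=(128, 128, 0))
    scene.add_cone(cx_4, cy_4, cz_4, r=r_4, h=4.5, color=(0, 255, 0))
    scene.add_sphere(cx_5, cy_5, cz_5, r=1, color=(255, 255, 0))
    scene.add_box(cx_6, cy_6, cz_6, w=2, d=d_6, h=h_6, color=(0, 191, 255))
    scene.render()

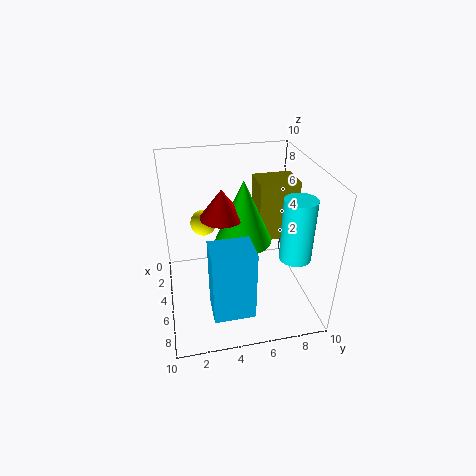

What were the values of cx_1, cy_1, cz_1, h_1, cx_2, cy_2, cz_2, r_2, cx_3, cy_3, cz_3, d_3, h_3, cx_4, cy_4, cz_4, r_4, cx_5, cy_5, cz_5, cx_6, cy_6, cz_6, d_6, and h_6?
cx_1 = 8; cy_1 = 8; cz_1 = 5; h_1 = 4; cx_2 = 4.5; cy_2 = 4; cz_2 = 6.5; r_2 = 1.5; cx_3 = 1; cy_3 = 7; cz_3 = 3.5; d_3 = 3; h_3 = 4.5; cx_4 = 4.5; cy_4 = 5.5; cz_4 = 4.5; r_4 = 2; cx_5 = 1.5; cy_5 = 3; cz_5 = 4.5; cx_6 = 8; cy_6 = 2.5; cz_6 = 2.5; d_6 = 2.5; h_6 = 4.5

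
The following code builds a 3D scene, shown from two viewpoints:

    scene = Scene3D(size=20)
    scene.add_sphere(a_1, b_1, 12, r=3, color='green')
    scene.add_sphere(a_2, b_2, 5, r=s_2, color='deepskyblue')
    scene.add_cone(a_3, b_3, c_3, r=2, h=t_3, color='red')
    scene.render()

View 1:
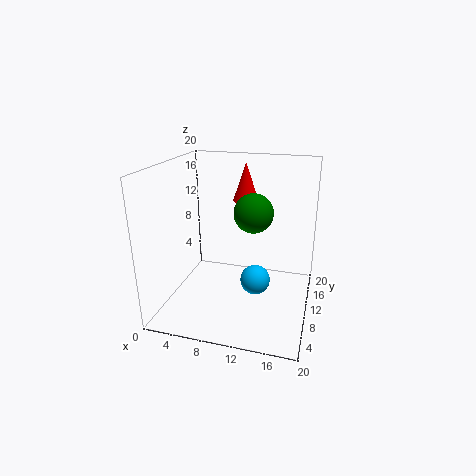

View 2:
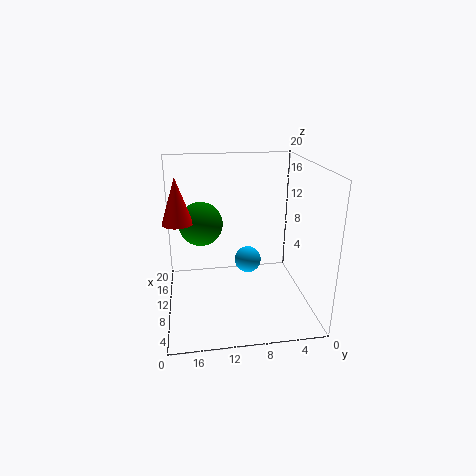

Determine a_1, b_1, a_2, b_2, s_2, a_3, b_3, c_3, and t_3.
a_1 = 11, b_1 = 15, a_2 = 13, b_2 = 8, s_2 = 2, a_3 = 9, b_3 = 18, c_3 = 13, t_3 = 6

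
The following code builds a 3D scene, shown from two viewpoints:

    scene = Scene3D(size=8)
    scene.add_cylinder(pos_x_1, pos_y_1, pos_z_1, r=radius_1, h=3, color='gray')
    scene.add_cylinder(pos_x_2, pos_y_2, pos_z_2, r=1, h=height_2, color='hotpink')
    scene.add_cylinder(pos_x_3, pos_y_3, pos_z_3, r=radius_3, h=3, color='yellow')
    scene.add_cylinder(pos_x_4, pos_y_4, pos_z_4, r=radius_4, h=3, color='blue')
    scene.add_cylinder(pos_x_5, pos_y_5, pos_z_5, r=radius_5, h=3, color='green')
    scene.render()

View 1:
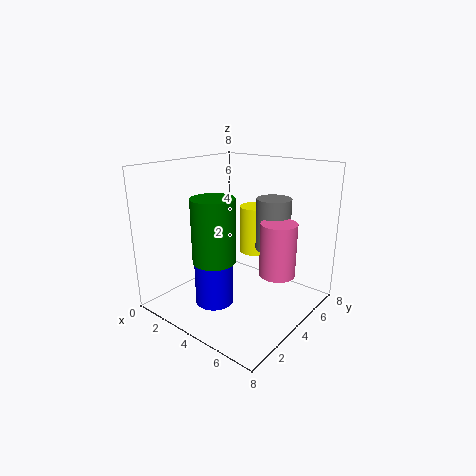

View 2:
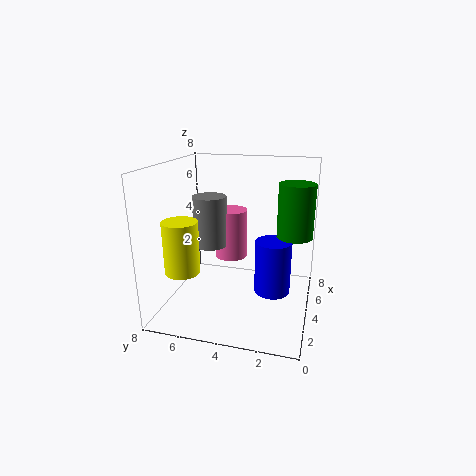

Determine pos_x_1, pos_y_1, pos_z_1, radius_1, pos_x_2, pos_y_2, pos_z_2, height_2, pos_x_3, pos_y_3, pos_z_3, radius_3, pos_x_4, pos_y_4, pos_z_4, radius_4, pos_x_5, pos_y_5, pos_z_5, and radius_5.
pos_x_1 = 5; pos_y_1 = 6; pos_z_1 = 3; radius_1 = 1; pos_x_2 = 6; pos_y_2 = 5; pos_z_2 = 2; height_2 = 3; pos_x_3 = 3; pos_y_3 = 7; pos_z_3 = 2; radius_3 = 1; pos_x_4 = 4; pos_y_4 = 2; pos_z_4 = 1; radius_4 = 1; pos_x_5 = 5; pos_y_5 = 1; pos_z_5 = 4; radius_5 = 1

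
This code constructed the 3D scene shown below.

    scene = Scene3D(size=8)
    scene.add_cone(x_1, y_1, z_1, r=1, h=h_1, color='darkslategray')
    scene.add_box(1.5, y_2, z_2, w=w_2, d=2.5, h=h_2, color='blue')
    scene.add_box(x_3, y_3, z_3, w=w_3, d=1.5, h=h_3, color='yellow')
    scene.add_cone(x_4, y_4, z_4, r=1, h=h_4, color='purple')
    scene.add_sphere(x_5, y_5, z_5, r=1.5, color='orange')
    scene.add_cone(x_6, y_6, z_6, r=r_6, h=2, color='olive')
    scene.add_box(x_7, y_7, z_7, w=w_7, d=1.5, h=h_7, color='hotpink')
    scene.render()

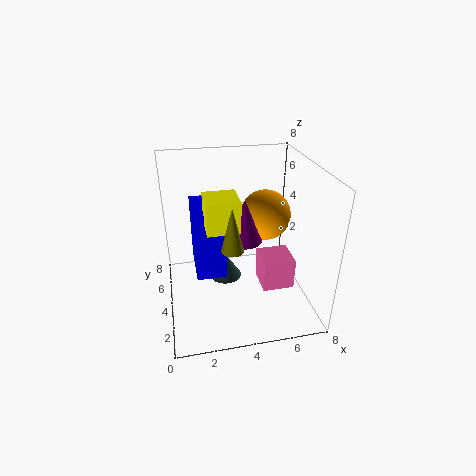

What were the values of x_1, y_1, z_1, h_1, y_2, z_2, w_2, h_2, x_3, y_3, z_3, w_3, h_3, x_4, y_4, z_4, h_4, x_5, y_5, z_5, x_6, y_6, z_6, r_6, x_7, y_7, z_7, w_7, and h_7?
x_1 = 3.5; y_1 = 5.5; z_1 = 0.5; h_1 = 1.5; y_2 = 2; z_2 = 3; w_2 = 1.5; h_2 = 3.5; x_3 = 2; y_3 = 1; z_3 = 6; w_3 = 1.5; h_3 = 1.5; x_4 = 4.5; y_4 = 4.5; z_4 = 3.5; h_4 = 2.5; x_5 = 6; y_5 = 5.5; z_5 = 4.5; x_6 = 3; y_6 = 0.5; z_6 = 5.5; r_6 = 0.5; x_7 = 4.5; y_7 = 0.5; z_7 = 3; w_7 = 1.5; h_7 = 1.5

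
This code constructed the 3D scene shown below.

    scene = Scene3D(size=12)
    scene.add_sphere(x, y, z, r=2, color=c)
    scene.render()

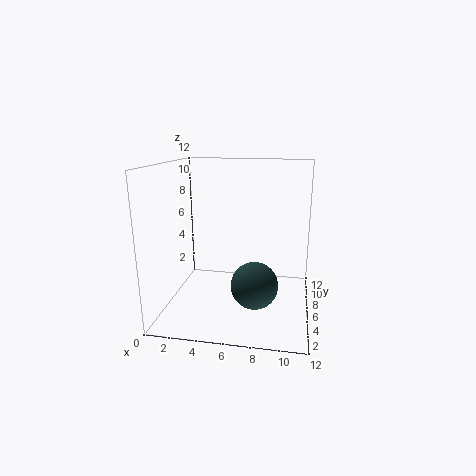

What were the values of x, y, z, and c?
x = 7.5
y = 5.5
z = 2
c = 'darkslategray'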